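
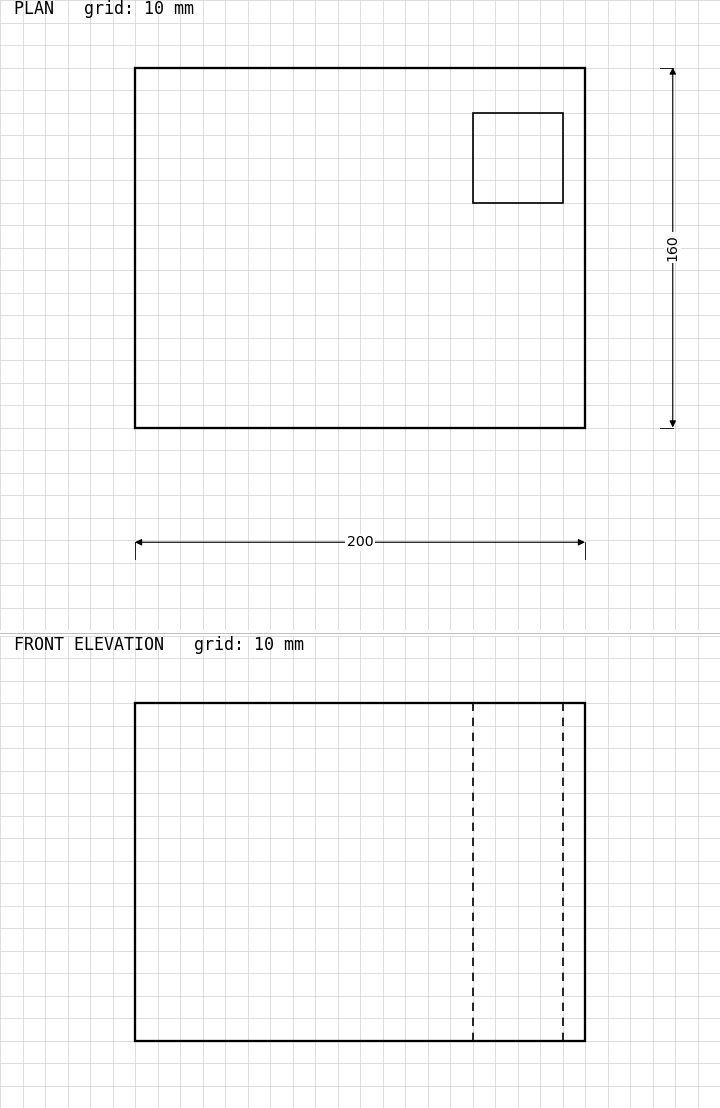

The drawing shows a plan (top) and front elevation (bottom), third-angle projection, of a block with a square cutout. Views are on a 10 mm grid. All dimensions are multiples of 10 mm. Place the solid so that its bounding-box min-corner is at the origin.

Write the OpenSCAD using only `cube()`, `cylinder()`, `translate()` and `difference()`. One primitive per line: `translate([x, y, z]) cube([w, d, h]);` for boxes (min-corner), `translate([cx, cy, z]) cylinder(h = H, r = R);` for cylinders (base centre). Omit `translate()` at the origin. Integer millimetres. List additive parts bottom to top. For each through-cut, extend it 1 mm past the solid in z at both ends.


difference() {
  cube([200, 160, 150]);
  translate([150, 100, -1]) cube([40, 40, 152]);
}


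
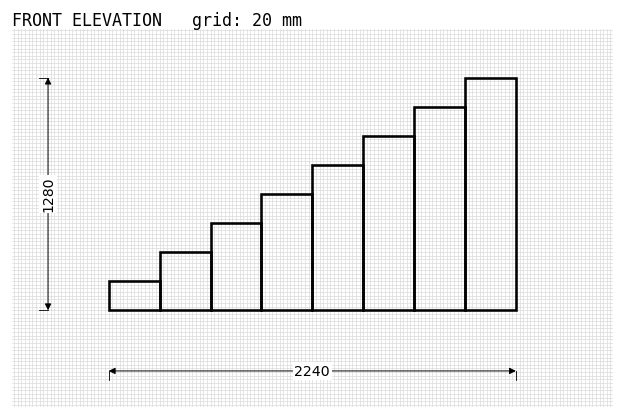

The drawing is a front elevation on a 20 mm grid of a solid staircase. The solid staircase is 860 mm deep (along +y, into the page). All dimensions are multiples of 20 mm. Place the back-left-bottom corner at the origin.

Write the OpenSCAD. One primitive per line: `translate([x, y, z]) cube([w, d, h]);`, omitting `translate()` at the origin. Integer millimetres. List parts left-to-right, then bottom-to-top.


cube([280, 860, 160]);
translate([280, 0, 0]) cube([280, 860, 320]);
translate([560, 0, 0]) cube([280, 860, 480]);
translate([840, 0, 0]) cube([280, 860, 640]);
translate([1120, 0, 0]) cube([280, 860, 800]);
translate([1400, 0, 0]) cube([280, 860, 960]);
translate([1680, 0, 0]) cube([280, 860, 1120]);
translate([1960, 0, 0]) cube([280, 860, 1280]);


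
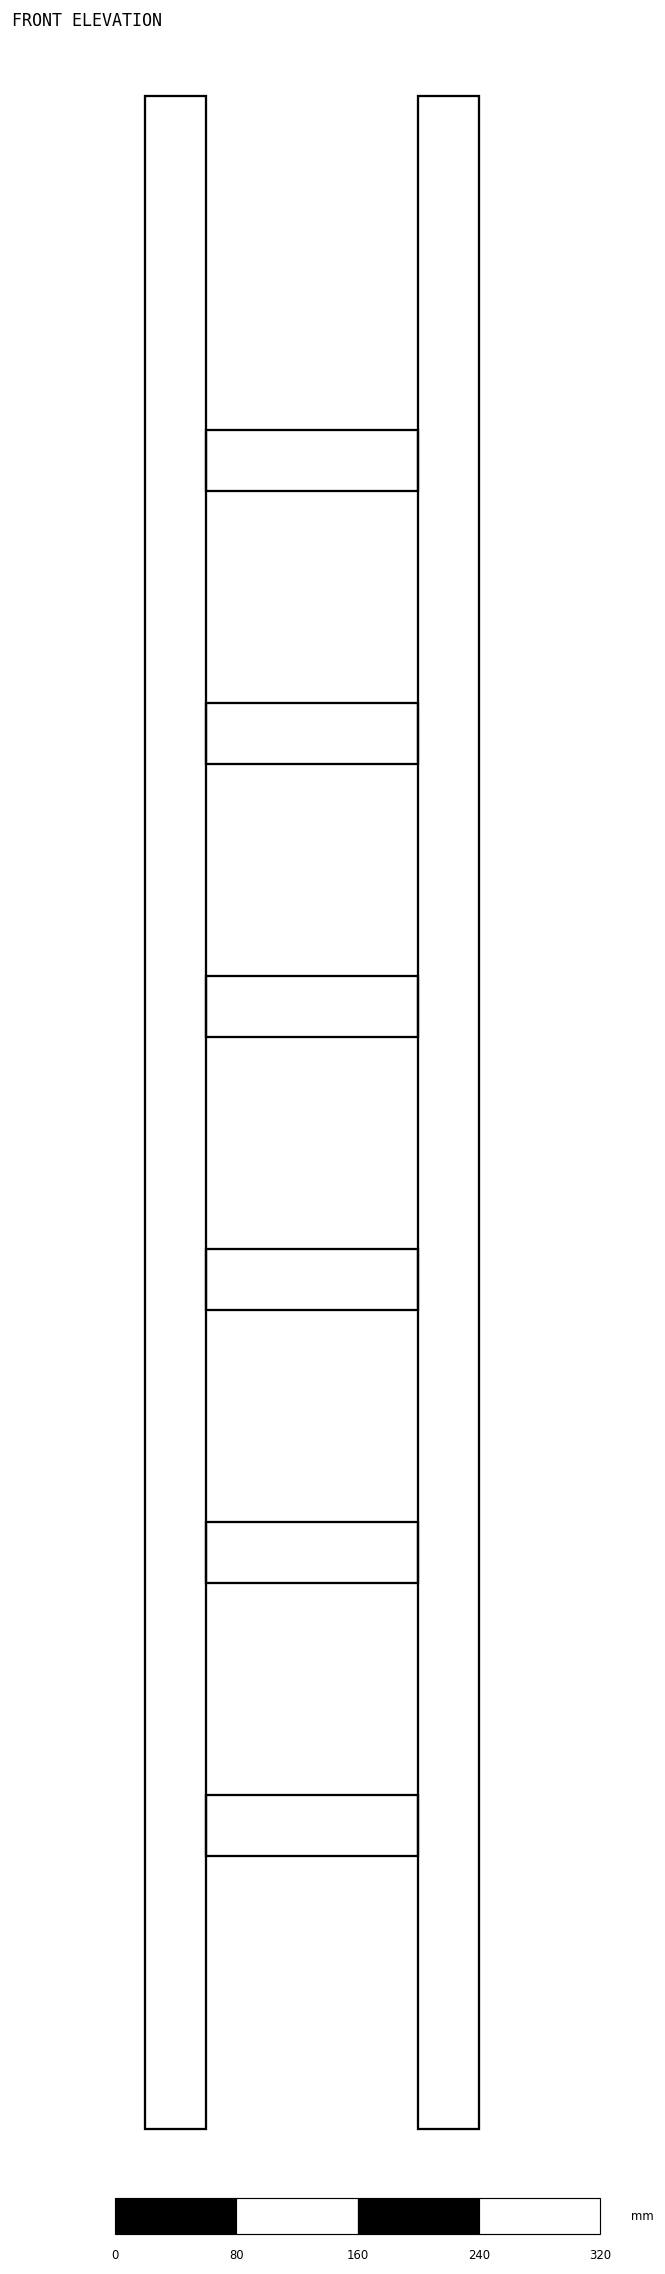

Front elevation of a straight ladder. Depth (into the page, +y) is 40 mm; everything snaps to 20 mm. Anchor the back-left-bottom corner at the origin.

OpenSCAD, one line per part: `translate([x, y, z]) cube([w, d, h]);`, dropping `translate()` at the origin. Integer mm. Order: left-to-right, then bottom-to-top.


cube([40, 40, 1340]);
translate([40, 0, 180]) cube([140, 40, 40]);
translate([40, 0, 360]) cube([140, 40, 40]);
translate([40, 0, 540]) cube([140, 40, 40]);
translate([40, 0, 720]) cube([140, 40, 40]);
translate([40, 0, 900]) cube([140, 40, 40]);
translate([40, 0, 1080]) cube([140, 40, 40]);
translate([180, 0, 0]) cube([40, 40, 1340]);


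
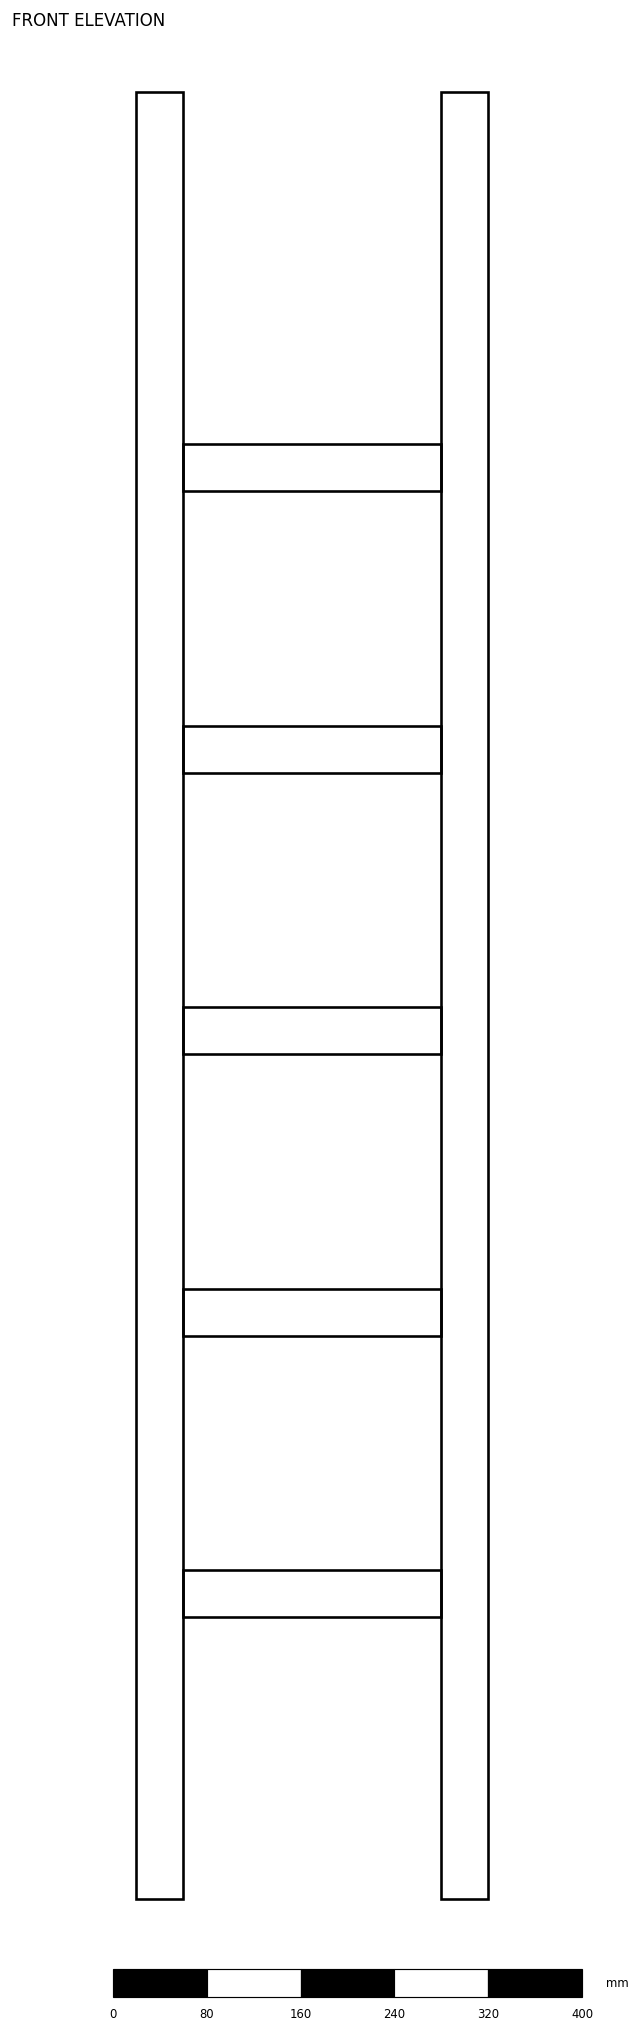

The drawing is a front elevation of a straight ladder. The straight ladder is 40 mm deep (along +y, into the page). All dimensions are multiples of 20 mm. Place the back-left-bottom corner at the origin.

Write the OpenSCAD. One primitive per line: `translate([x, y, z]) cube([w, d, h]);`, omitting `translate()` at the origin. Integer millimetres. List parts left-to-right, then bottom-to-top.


cube([40, 40, 1540]);
translate([40, 0, 240]) cube([220, 40, 40]);
translate([40, 0, 480]) cube([220, 40, 40]);
translate([40, 0, 720]) cube([220, 40, 40]);
translate([40, 0, 960]) cube([220, 40, 40]);
translate([40, 0, 1200]) cube([220, 40, 40]);
translate([260, 0, 0]) cube([40, 40, 1540]);


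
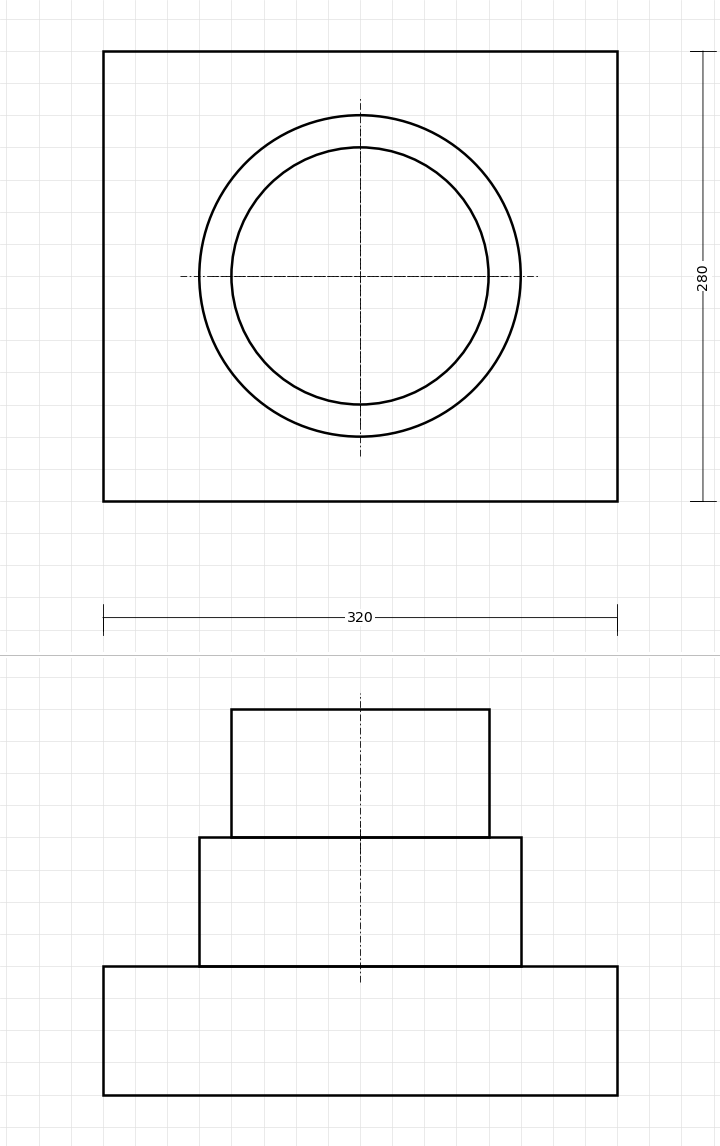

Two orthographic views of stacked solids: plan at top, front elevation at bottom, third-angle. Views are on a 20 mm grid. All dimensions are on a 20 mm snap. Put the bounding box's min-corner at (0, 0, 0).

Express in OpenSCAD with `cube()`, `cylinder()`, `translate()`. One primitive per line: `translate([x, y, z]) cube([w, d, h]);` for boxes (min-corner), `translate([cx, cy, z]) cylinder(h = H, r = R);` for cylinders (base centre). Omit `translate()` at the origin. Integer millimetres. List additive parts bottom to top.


cube([320, 280, 80]);
translate([160, 140, 80]) cylinder(h = 80, r = 100);
translate([160, 140, 160]) cylinder(h = 80, r = 80);


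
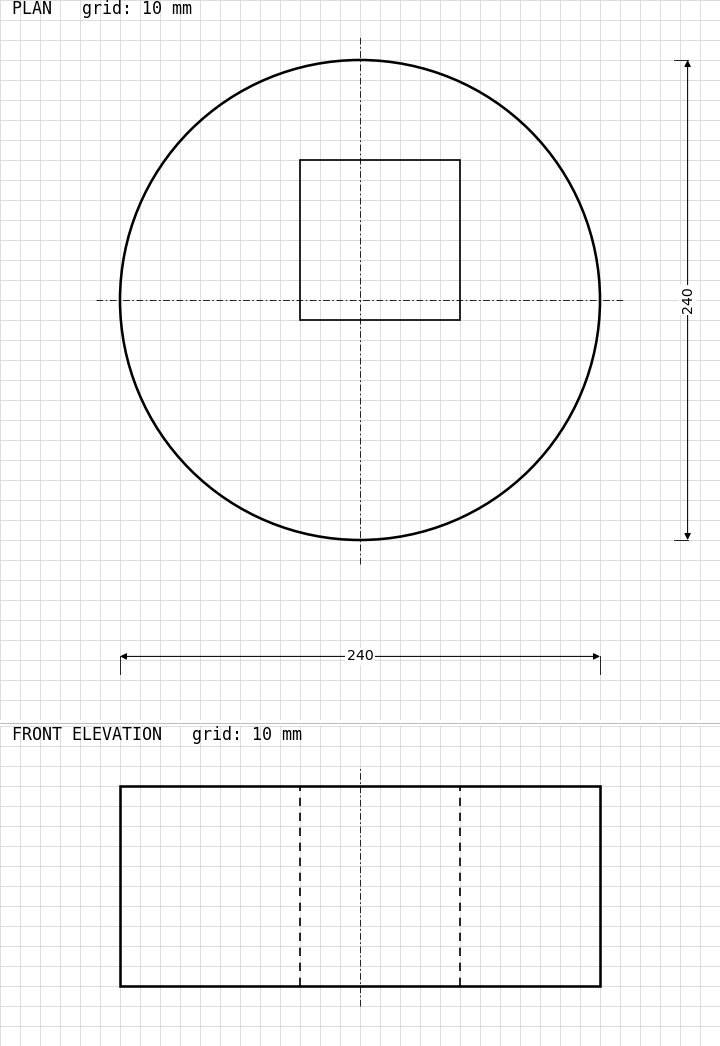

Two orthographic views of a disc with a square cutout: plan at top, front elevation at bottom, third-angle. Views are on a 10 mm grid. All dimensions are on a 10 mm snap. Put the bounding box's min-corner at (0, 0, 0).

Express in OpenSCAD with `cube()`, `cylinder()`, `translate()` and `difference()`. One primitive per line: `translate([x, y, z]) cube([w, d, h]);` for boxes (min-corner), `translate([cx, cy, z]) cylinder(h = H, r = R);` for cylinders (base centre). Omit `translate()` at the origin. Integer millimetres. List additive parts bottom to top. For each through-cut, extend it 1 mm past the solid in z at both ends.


difference() {
  translate([120, 120, 0]) cylinder(h = 100, r = 120);
  translate([90, 110, -1]) cube([80, 80, 102]);
}


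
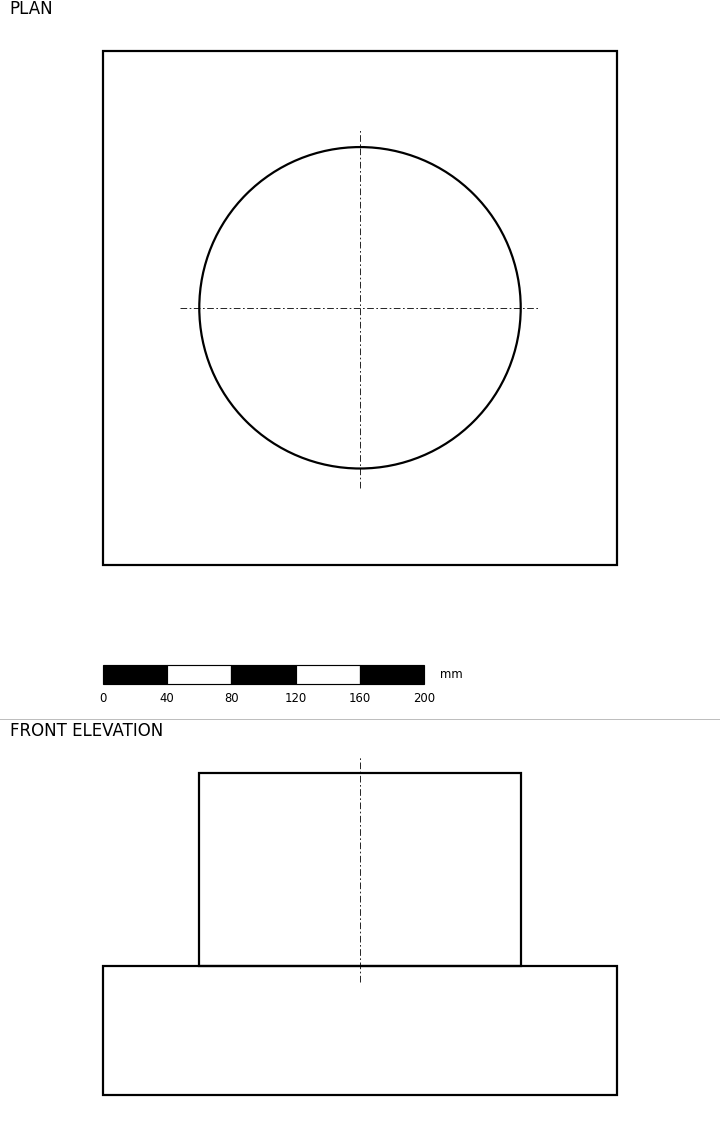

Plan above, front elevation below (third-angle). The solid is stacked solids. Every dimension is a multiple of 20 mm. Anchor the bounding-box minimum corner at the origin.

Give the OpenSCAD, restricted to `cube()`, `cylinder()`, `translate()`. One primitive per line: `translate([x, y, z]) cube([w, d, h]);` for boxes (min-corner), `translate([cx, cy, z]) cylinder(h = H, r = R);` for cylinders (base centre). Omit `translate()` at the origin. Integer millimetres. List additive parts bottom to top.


cube([320, 320, 80]);
translate([160, 160, 80]) cylinder(h = 120, r = 100);


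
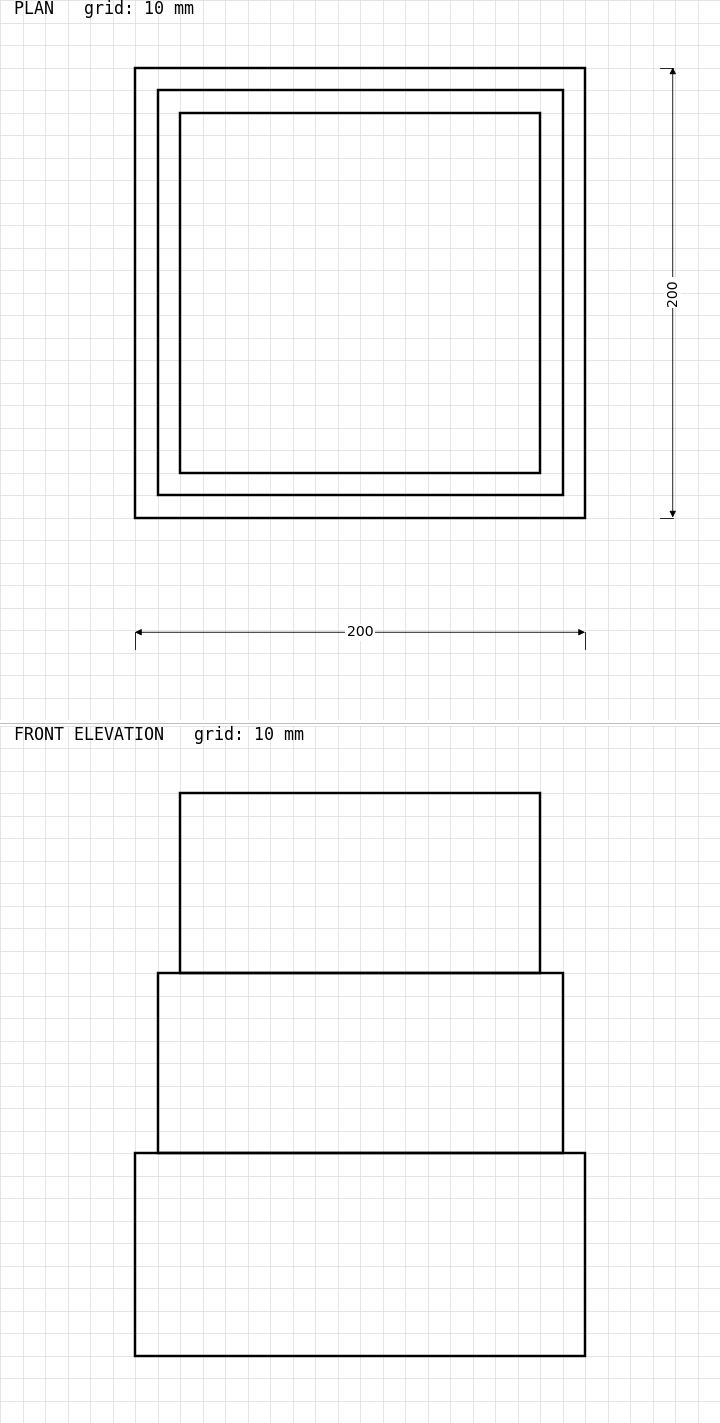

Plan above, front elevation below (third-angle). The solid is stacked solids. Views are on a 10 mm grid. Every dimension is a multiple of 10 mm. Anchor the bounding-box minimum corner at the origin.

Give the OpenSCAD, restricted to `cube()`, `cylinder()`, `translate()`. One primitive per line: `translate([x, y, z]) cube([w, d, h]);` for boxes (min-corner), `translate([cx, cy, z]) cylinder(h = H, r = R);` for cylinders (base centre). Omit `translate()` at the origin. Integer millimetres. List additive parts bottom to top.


cube([200, 200, 90]);
translate([10, 10, 90]) cube([180, 180, 80]);
translate([20, 20, 170]) cube([160, 160, 80]);


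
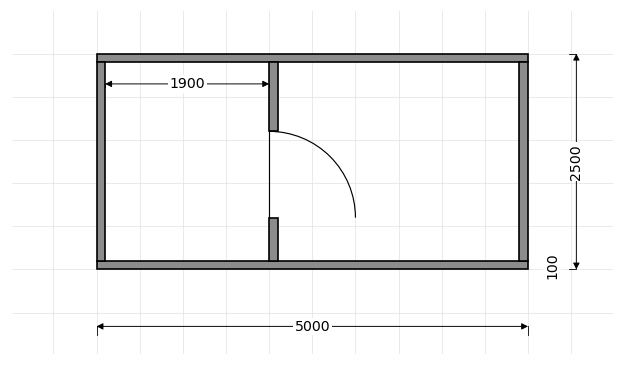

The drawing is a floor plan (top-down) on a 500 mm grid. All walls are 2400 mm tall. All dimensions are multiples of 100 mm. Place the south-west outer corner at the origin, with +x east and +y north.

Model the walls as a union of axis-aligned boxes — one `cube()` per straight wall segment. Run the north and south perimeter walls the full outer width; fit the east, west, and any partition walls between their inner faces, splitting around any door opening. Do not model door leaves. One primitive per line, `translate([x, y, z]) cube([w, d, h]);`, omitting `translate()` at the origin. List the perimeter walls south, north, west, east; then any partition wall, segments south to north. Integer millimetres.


cube([5000, 100, 2400]);
translate([0, 2400, 0]) cube([5000, 100, 2400]);
translate([0, 100, 0]) cube([100, 2300, 2400]);
translate([4900, 100, 0]) cube([100, 2300, 2400]);
translate([2000, 100, 0]) cube([100, 500, 2400]);
translate([2000, 1600, 0]) cube([100, 800, 2400]);


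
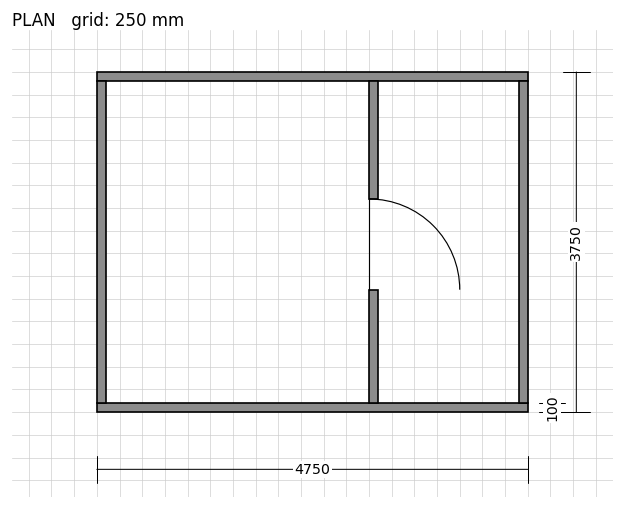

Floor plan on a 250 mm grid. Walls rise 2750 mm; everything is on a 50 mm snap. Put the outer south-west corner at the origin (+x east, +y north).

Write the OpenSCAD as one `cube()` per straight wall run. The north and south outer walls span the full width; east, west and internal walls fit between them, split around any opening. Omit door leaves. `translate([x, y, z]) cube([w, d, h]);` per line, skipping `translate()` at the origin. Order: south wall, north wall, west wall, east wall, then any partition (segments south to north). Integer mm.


cube([4750, 100, 2750]);
translate([0, 3650, 0]) cube([4750, 100, 2750]);
translate([0, 100, 0]) cube([100, 3550, 2750]);
translate([4650, 100, 0]) cube([100, 3550, 2750]);
translate([3000, 100, 0]) cube([100, 1250, 2750]);
translate([3000, 2350, 0]) cube([100, 1300, 2750]);


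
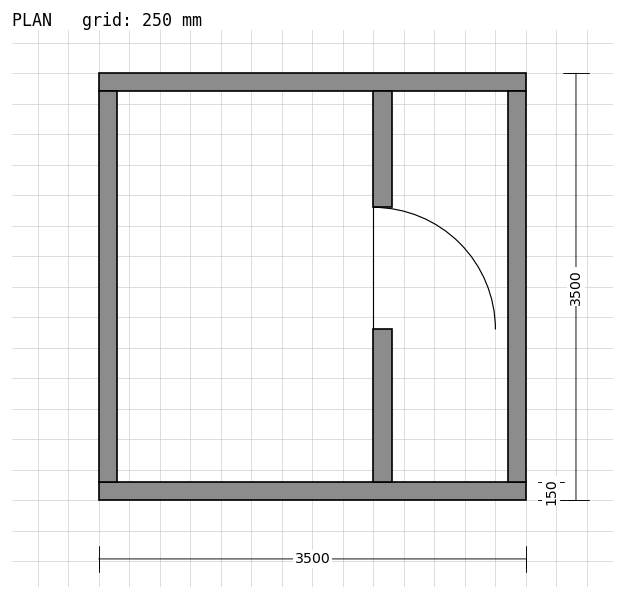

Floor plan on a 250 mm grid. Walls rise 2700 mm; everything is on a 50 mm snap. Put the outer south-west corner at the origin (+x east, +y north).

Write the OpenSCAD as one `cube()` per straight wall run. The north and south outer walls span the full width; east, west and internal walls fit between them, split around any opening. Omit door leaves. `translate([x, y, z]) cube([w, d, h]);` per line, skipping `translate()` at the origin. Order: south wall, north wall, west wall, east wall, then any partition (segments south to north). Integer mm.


cube([3500, 150, 2700]);
translate([0, 3350, 0]) cube([3500, 150, 2700]);
translate([0, 150, 0]) cube([150, 3200, 2700]);
translate([3350, 150, 0]) cube([150, 3200, 2700]);
translate([2250, 150, 0]) cube([150, 1250, 2700]);
translate([2250, 2400, 0]) cube([150, 950, 2700]);


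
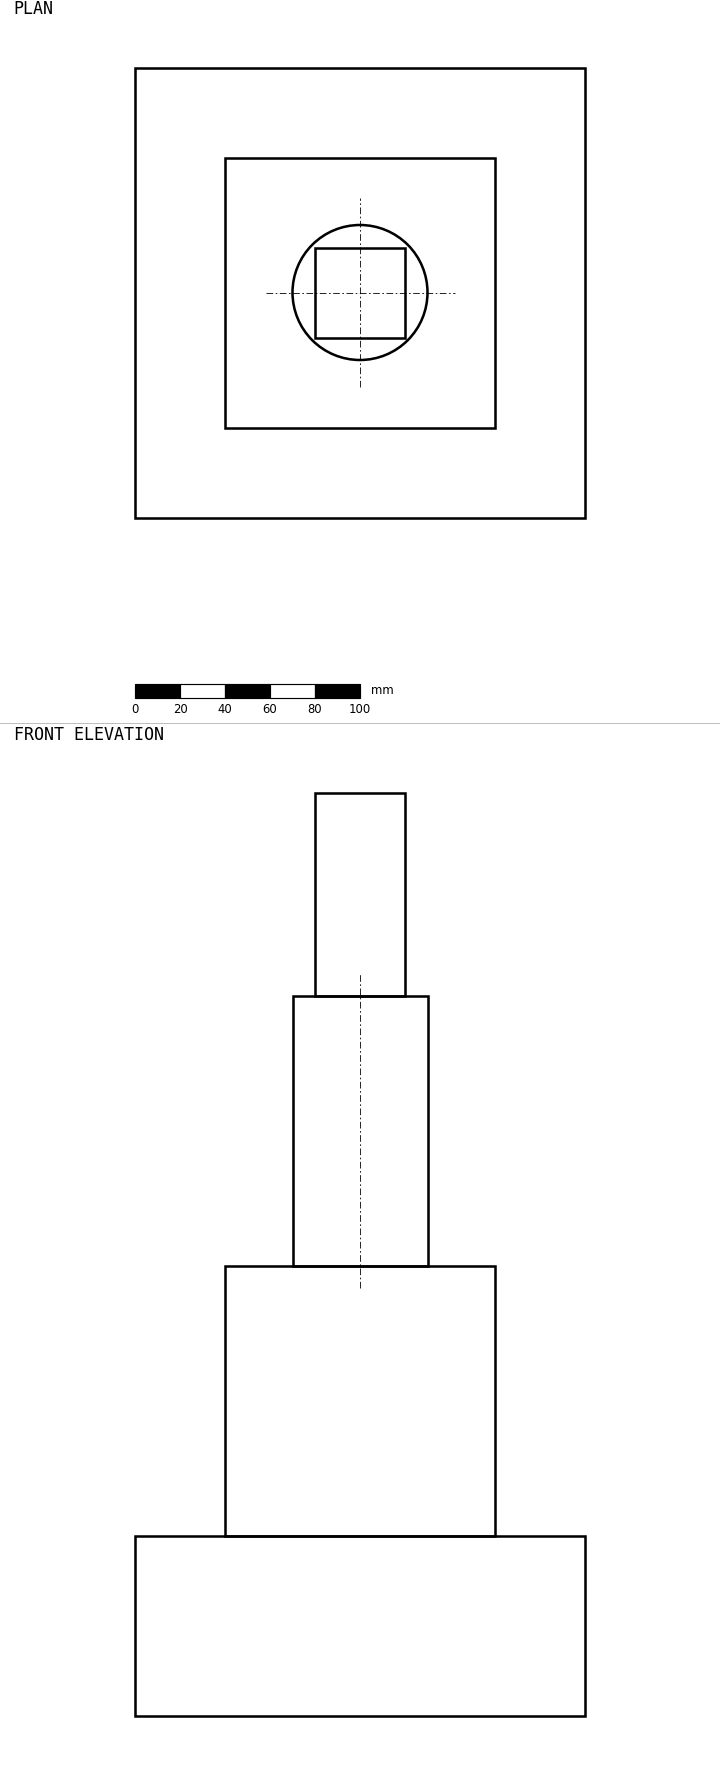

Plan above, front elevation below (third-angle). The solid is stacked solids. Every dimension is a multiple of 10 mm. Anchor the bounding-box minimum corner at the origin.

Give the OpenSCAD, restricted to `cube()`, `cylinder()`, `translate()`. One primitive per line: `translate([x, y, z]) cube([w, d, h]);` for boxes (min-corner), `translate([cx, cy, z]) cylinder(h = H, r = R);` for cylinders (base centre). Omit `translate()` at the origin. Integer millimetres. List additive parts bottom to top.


cube([200, 200, 80]);
translate([40, 40, 80]) cube([120, 120, 120]);
translate([100, 100, 200]) cylinder(h = 120, r = 30);
translate([80, 80, 320]) cube([40, 40, 90]);


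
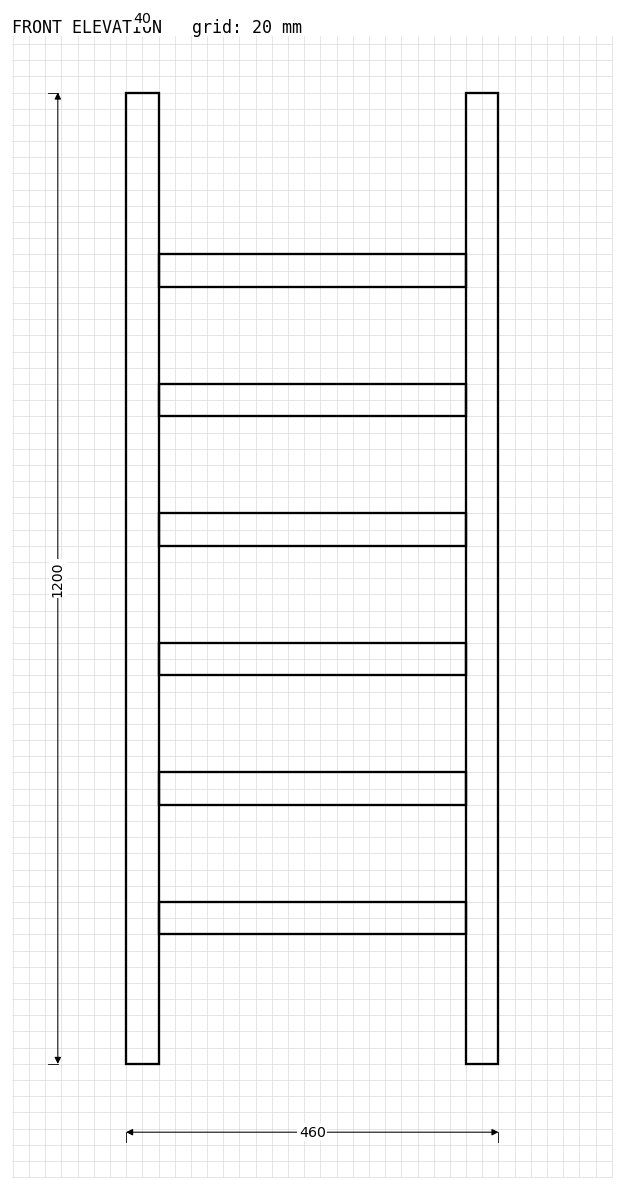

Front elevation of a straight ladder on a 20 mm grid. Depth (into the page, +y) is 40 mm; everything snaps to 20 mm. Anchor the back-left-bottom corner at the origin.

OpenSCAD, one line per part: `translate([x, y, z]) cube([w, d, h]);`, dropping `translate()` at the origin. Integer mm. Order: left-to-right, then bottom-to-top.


cube([40, 40, 1200]);
translate([40, 0, 160]) cube([380, 40, 40]);
translate([40, 0, 320]) cube([380, 40, 40]);
translate([40, 0, 480]) cube([380, 40, 40]);
translate([40, 0, 640]) cube([380, 40, 40]);
translate([40, 0, 800]) cube([380, 40, 40]);
translate([40, 0, 960]) cube([380, 40, 40]);
translate([420, 0, 0]) cube([40, 40, 1200]);


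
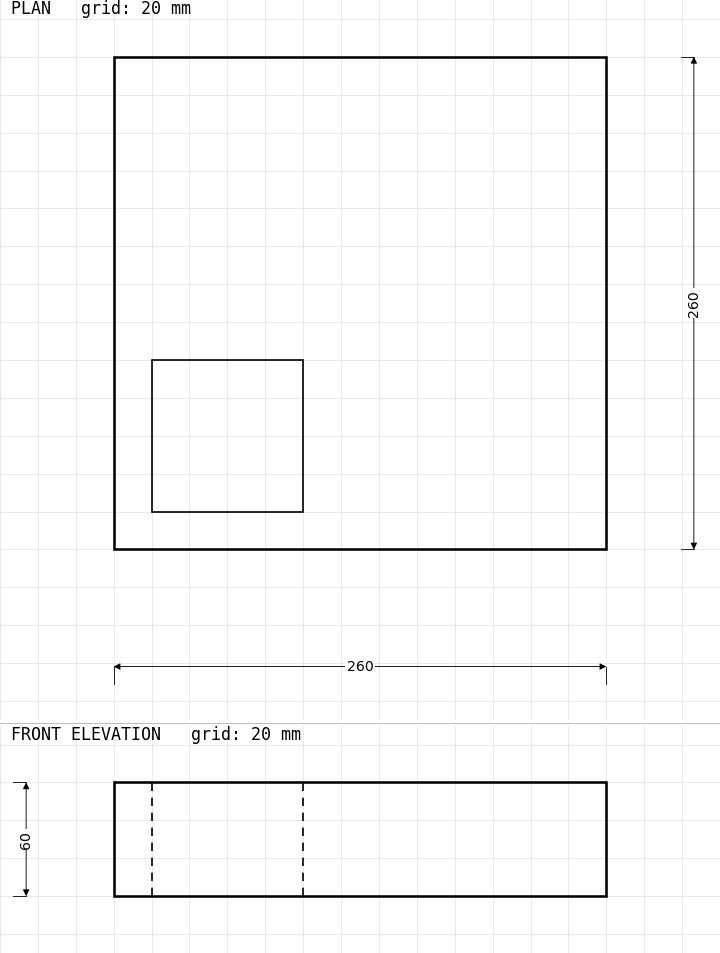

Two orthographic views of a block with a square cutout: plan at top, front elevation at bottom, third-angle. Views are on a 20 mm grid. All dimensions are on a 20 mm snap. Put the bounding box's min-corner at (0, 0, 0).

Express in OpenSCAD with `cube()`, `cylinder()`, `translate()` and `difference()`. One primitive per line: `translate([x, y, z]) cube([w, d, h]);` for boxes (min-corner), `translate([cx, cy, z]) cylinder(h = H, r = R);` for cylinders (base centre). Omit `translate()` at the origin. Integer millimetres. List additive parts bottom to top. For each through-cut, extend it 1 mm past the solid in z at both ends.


difference() {
  cube([260, 260, 60]);
  translate([20, 20, -1]) cube([80, 80, 62]);
}


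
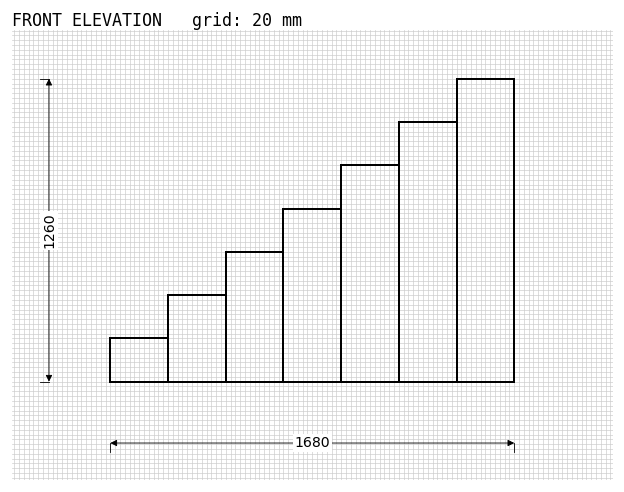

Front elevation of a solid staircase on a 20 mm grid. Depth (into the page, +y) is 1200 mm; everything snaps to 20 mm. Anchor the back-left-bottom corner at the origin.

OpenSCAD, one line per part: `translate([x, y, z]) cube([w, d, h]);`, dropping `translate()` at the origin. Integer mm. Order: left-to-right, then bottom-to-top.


cube([240, 1200, 180]);
translate([240, 0, 0]) cube([240, 1200, 360]);
translate([480, 0, 0]) cube([240, 1200, 540]);
translate([720, 0, 0]) cube([240, 1200, 720]);
translate([960, 0, 0]) cube([240, 1200, 900]);
translate([1200, 0, 0]) cube([240, 1200, 1080]);
translate([1440, 0, 0]) cube([240, 1200, 1260]);


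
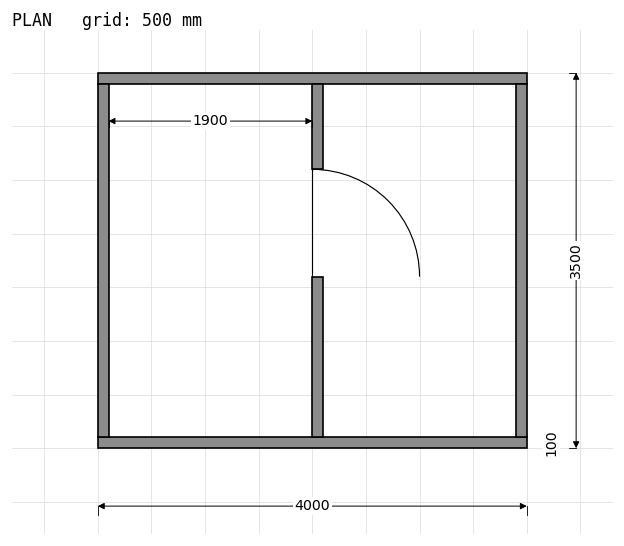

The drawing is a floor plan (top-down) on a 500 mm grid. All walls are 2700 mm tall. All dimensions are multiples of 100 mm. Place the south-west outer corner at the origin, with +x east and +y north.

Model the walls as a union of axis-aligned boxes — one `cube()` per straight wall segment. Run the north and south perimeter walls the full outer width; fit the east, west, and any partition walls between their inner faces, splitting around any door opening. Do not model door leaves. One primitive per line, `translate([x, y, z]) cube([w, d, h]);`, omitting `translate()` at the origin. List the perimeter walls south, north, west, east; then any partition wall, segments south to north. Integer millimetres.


cube([4000, 100, 2700]);
translate([0, 3400, 0]) cube([4000, 100, 2700]);
translate([0, 100, 0]) cube([100, 3300, 2700]);
translate([3900, 100, 0]) cube([100, 3300, 2700]);
translate([2000, 100, 0]) cube([100, 1500, 2700]);
translate([2000, 2600, 0]) cube([100, 800, 2700]);


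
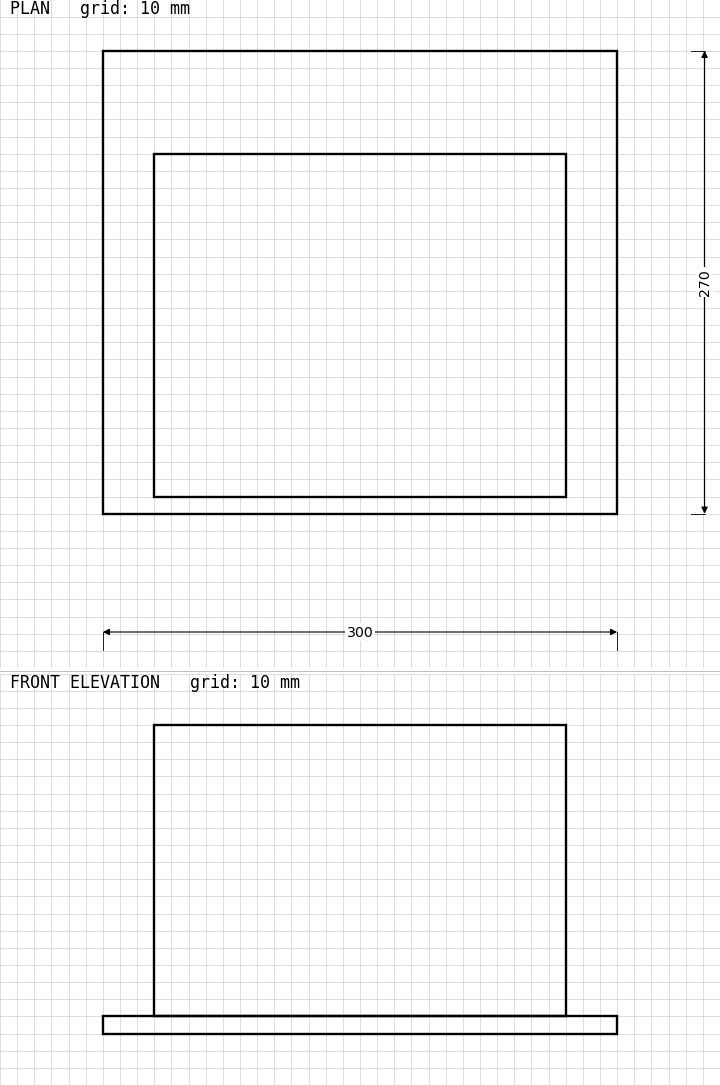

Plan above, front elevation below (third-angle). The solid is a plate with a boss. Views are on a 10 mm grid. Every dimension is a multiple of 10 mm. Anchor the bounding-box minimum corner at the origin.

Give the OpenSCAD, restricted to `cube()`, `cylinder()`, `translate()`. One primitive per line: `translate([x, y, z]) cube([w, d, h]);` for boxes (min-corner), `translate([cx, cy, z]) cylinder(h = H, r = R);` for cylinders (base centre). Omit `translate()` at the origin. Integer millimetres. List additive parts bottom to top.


cube([300, 270, 10]);
translate([30, 10, 10]) cube([240, 200, 170]);


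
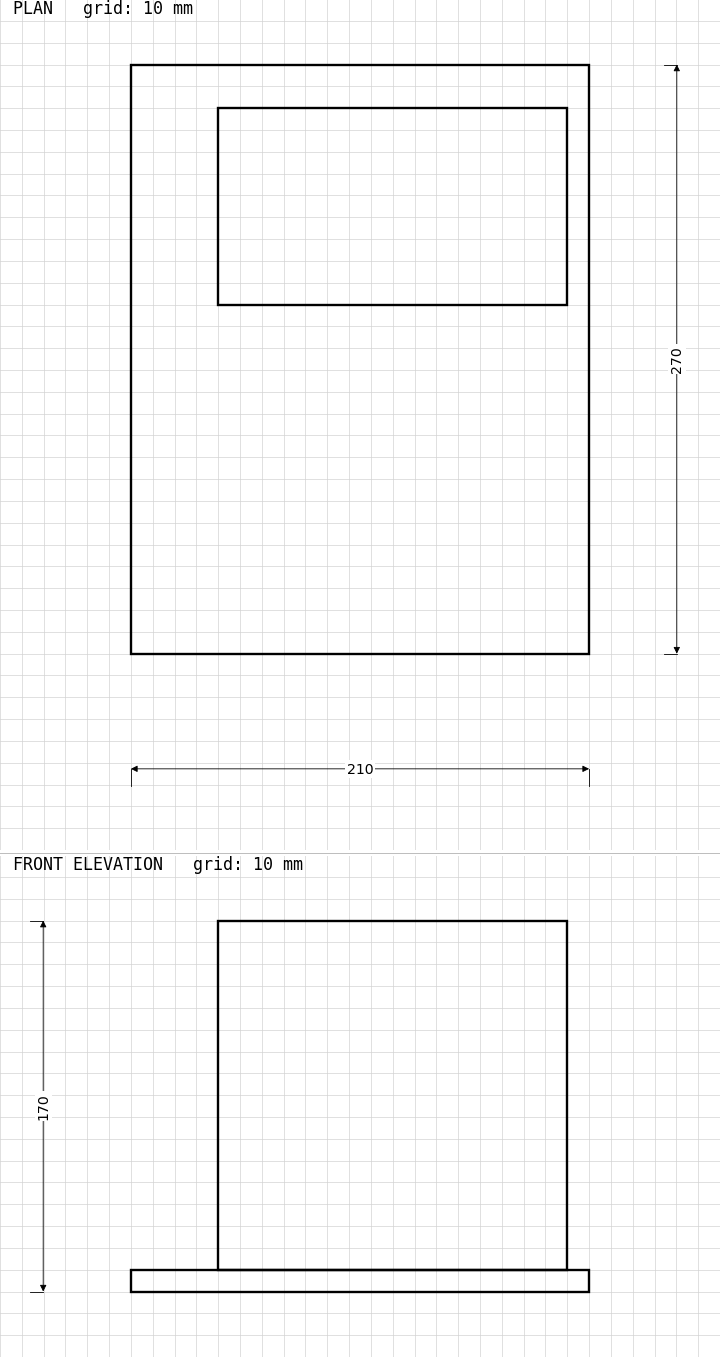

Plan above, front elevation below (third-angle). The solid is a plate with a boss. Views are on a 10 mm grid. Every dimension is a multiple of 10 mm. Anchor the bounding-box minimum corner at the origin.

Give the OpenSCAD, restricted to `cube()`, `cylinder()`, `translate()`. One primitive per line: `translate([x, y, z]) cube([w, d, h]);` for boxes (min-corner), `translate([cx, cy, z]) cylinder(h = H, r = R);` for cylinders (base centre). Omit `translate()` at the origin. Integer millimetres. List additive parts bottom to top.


cube([210, 270, 10]);
translate([40, 160, 10]) cube([160, 90, 160]);


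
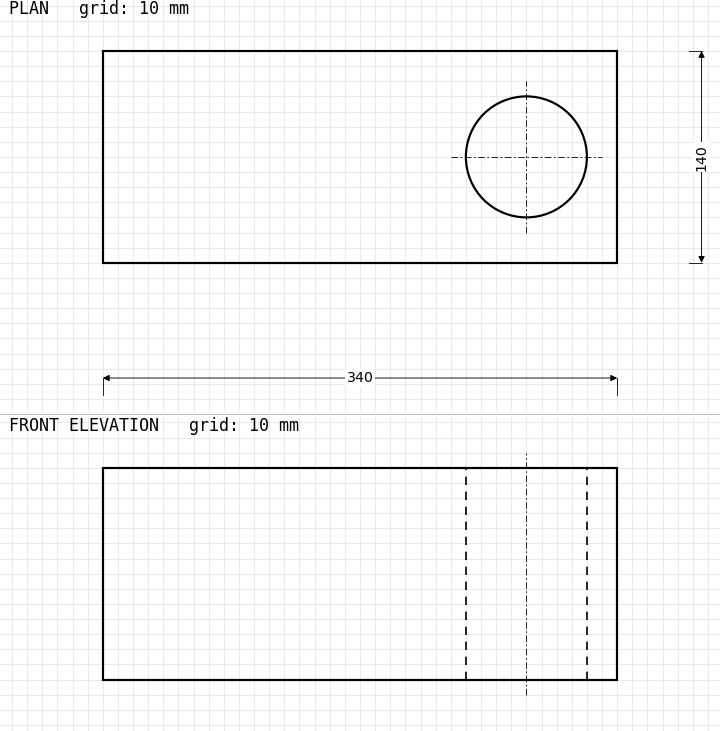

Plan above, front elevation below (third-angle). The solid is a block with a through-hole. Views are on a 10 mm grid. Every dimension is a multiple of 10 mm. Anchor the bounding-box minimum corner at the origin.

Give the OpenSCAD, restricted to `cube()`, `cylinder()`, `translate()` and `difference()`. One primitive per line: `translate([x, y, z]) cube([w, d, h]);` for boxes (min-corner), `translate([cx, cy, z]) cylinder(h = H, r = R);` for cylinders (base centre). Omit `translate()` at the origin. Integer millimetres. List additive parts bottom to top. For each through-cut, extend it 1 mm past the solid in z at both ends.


difference() {
  cube([340, 140, 140]);
  translate([280, 70, -1]) cylinder(h = 142, r = 40);
}


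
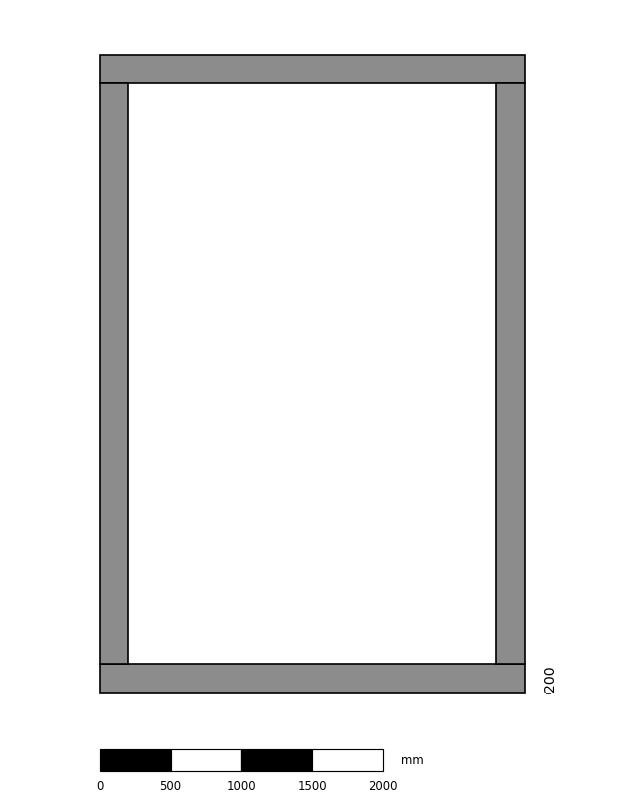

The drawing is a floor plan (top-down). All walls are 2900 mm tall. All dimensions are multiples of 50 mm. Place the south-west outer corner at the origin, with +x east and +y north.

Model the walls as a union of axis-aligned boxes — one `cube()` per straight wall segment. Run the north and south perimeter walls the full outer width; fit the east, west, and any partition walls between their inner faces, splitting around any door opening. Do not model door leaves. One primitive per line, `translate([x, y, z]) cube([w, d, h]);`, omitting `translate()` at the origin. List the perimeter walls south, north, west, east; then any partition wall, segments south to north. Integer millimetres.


cube([3000, 200, 2900]);
translate([0, 4300, 0]) cube([3000, 200, 2900]);
translate([0, 200, 0]) cube([200, 4100, 2900]);
translate([2800, 200, 0]) cube([200, 4100, 2900]);


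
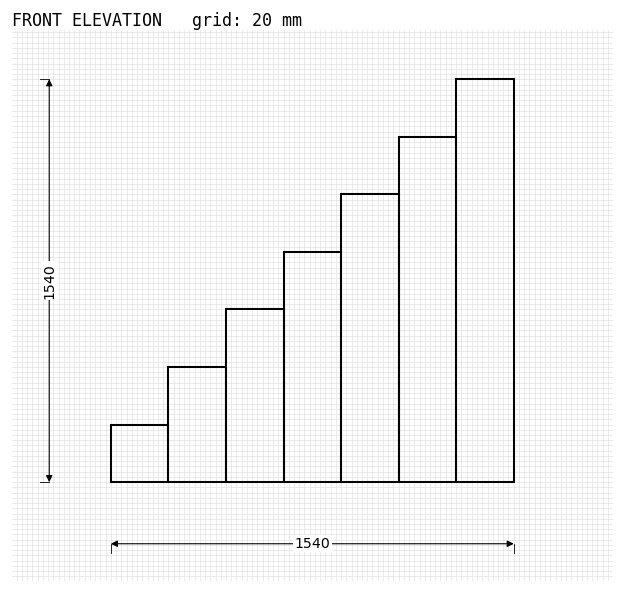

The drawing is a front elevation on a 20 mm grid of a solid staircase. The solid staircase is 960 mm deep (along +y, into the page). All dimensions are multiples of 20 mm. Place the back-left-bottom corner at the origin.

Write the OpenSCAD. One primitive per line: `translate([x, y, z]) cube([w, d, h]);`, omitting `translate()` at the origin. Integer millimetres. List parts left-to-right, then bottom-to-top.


cube([220, 960, 220]);
translate([220, 0, 0]) cube([220, 960, 440]);
translate([440, 0, 0]) cube([220, 960, 660]);
translate([660, 0, 0]) cube([220, 960, 880]);
translate([880, 0, 0]) cube([220, 960, 1100]);
translate([1100, 0, 0]) cube([220, 960, 1320]);
translate([1320, 0, 0]) cube([220, 960, 1540]);


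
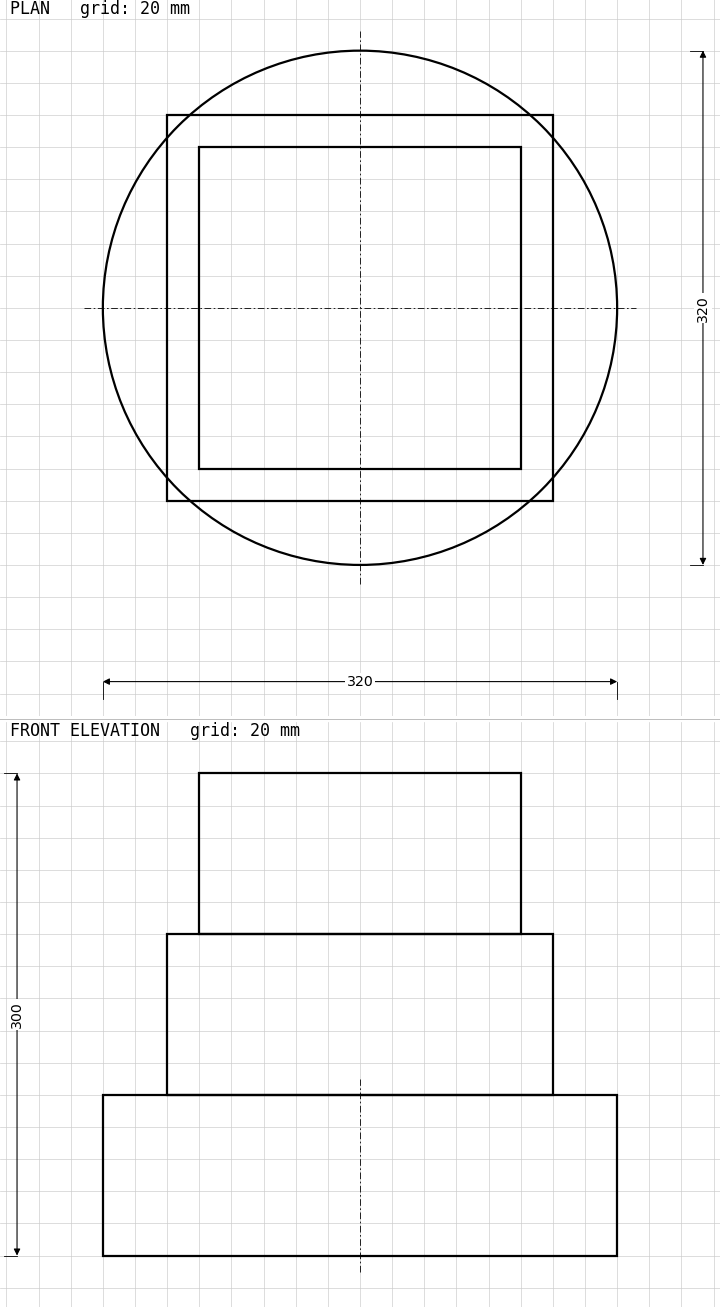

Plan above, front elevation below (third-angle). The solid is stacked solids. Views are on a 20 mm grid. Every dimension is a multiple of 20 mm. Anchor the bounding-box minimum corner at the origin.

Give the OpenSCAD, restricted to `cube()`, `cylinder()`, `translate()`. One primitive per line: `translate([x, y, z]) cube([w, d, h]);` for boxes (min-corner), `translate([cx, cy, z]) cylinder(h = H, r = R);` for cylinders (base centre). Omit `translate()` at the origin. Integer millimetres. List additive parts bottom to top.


translate([160, 160, 0]) cylinder(h = 100, r = 160);
translate([40, 40, 100]) cube([240, 240, 100]);
translate([60, 60, 200]) cube([200, 200, 100]);


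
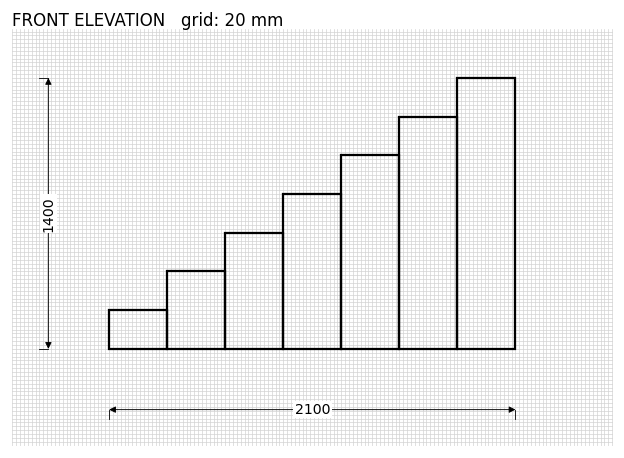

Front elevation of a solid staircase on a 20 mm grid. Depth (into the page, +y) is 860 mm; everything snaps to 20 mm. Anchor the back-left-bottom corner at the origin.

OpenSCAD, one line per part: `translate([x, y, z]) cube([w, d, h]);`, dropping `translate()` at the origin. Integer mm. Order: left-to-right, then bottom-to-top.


cube([300, 860, 200]);
translate([300, 0, 0]) cube([300, 860, 400]);
translate([600, 0, 0]) cube([300, 860, 600]);
translate([900, 0, 0]) cube([300, 860, 800]);
translate([1200, 0, 0]) cube([300, 860, 1000]);
translate([1500, 0, 0]) cube([300, 860, 1200]);
translate([1800, 0, 0]) cube([300, 860, 1400]);


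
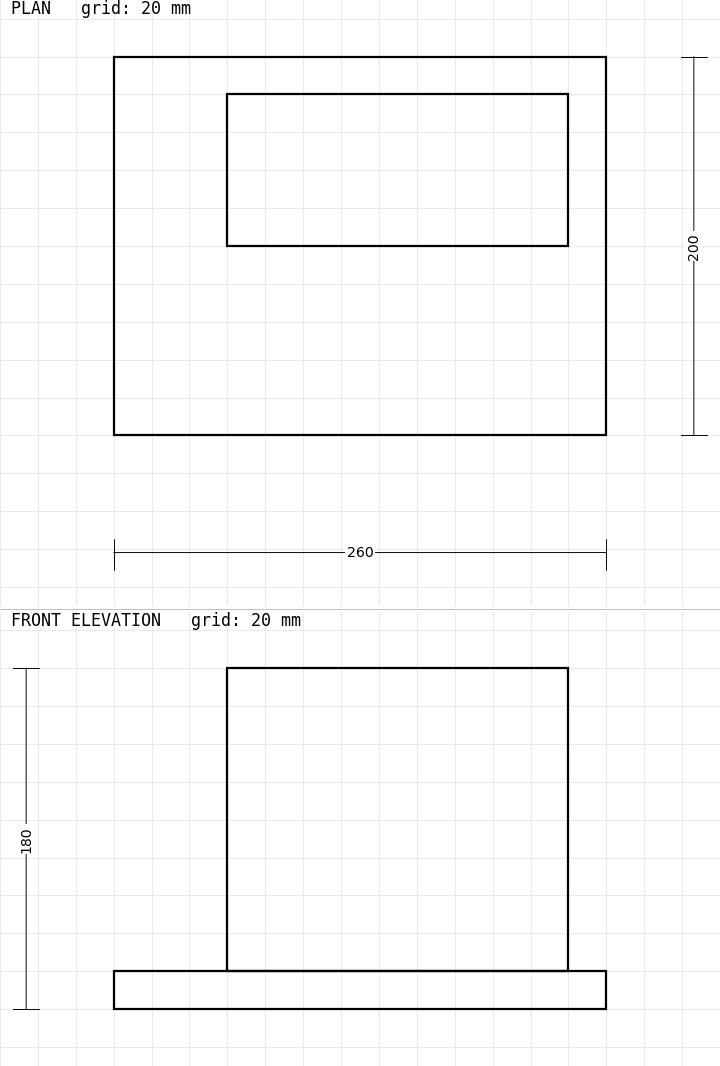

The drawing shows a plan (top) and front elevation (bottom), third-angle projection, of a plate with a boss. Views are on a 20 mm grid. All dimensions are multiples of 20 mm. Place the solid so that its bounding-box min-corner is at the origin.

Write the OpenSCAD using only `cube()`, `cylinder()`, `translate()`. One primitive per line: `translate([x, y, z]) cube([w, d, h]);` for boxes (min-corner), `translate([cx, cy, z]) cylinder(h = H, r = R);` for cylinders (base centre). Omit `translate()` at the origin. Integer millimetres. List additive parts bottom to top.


cube([260, 200, 20]);
translate([60, 100, 20]) cube([180, 80, 160]);


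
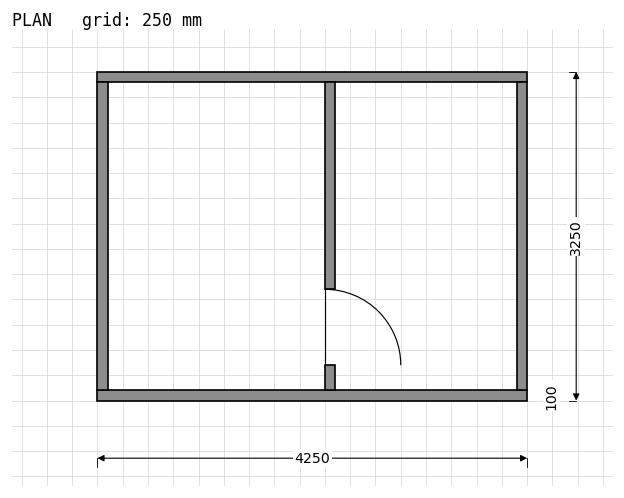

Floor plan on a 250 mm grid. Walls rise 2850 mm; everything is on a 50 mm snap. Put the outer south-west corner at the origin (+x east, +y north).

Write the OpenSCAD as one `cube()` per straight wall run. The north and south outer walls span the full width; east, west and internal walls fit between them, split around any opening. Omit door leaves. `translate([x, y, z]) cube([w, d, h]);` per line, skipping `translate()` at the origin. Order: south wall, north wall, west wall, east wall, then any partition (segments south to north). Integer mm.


cube([4250, 100, 2850]);
translate([0, 3150, 0]) cube([4250, 100, 2850]);
translate([0, 100, 0]) cube([100, 3050, 2850]);
translate([4150, 100, 0]) cube([100, 3050, 2850]);
translate([2250, 100, 0]) cube([100, 250, 2850]);
translate([2250, 1100, 0]) cube([100, 2050, 2850]);


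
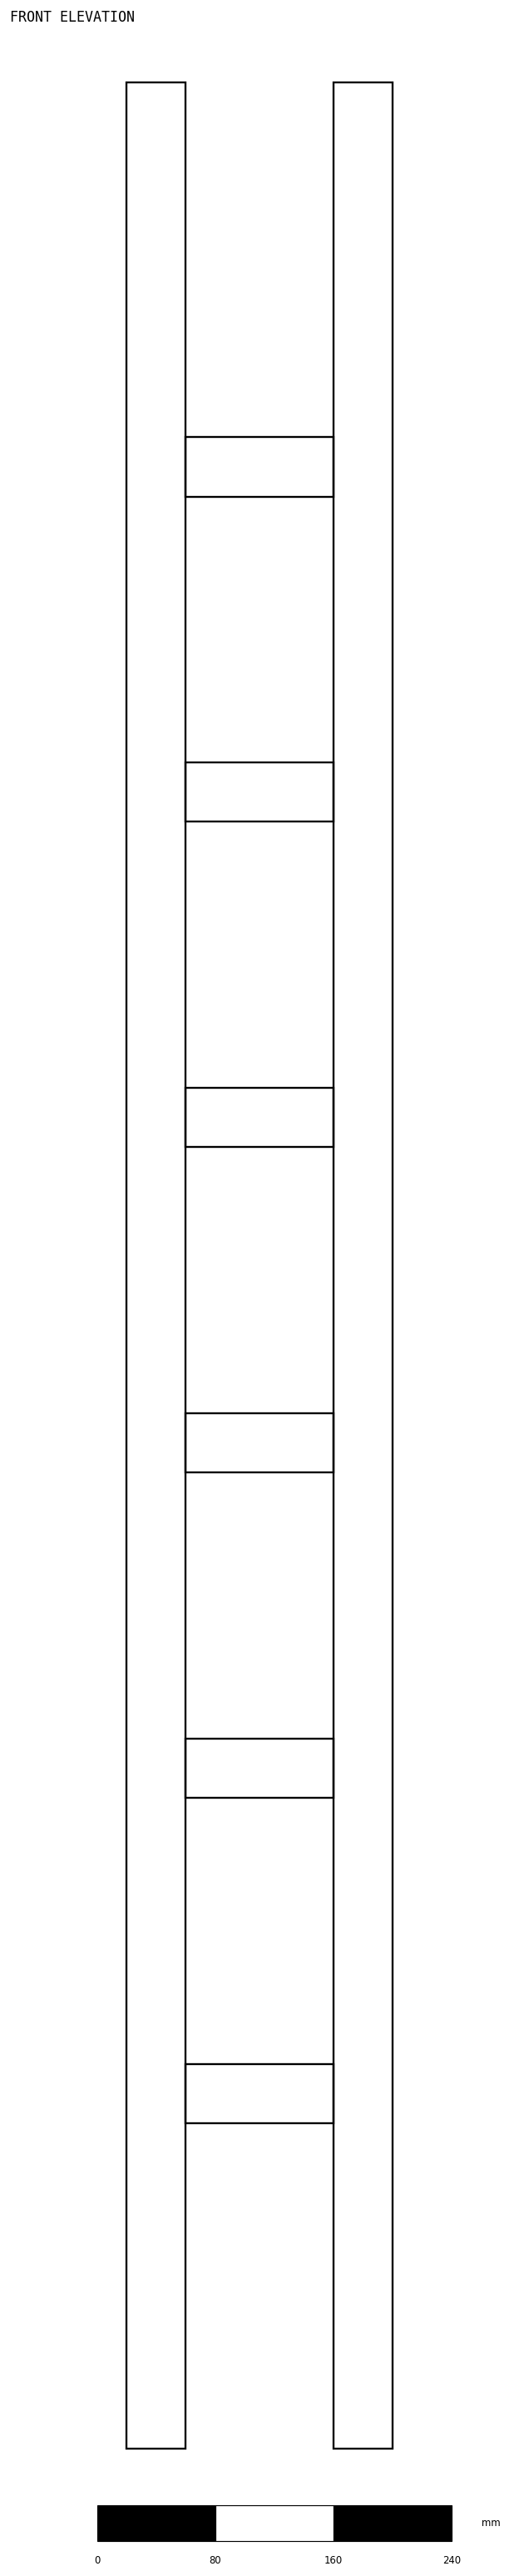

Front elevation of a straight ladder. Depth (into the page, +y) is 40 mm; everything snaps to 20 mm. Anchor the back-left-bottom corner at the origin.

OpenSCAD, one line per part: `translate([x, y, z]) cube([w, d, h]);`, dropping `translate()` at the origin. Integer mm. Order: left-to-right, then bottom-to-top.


cube([40, 40, 1600]);
translate([40, 0, 220]) cube([100, 40, 40]);
translate([40, 0, 440]) cube([100, 40, 40]);
translate([40, 0, 660]) cube([100, 40, 40]);
translate([40, 0, 880]) cube([100, 40, 40]);
translate([40, 0, 1100]) cube([100, 40, 40]);
translate([40, 0, 1320]) cube([100, 40, 40]);
translate([140, 0, 0]) cube([40, 40, 1600]);


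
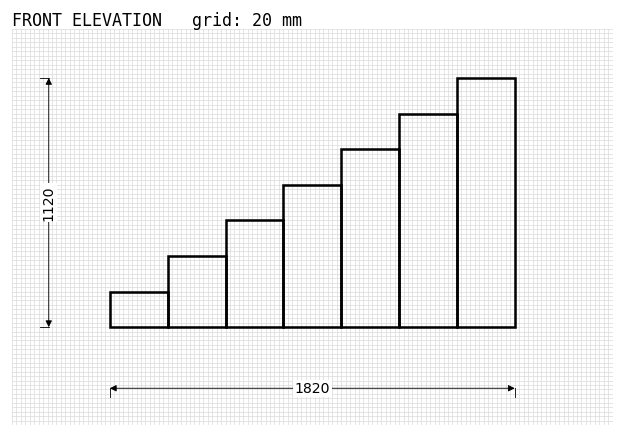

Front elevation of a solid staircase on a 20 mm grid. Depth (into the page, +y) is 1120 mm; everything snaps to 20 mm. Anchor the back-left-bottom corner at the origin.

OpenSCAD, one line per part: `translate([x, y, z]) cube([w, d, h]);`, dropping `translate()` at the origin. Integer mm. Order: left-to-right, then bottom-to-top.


cube([260, 1120, 160]);
translate([260, 0, 0]) cube([260, 1120, 320]);
translate([520, 0, 0]) cube([260, 1120, 480]);
translate([780, 0, 0]) cube([260, 1120, 640]);
translate([1040, 0, 0]) cube([260, 1120, 800]);
translate([1300, 0, 0]) cube([260, 1120, 960]);
translate([1560, 0, 0]) cube([260, 1120, 1120]);


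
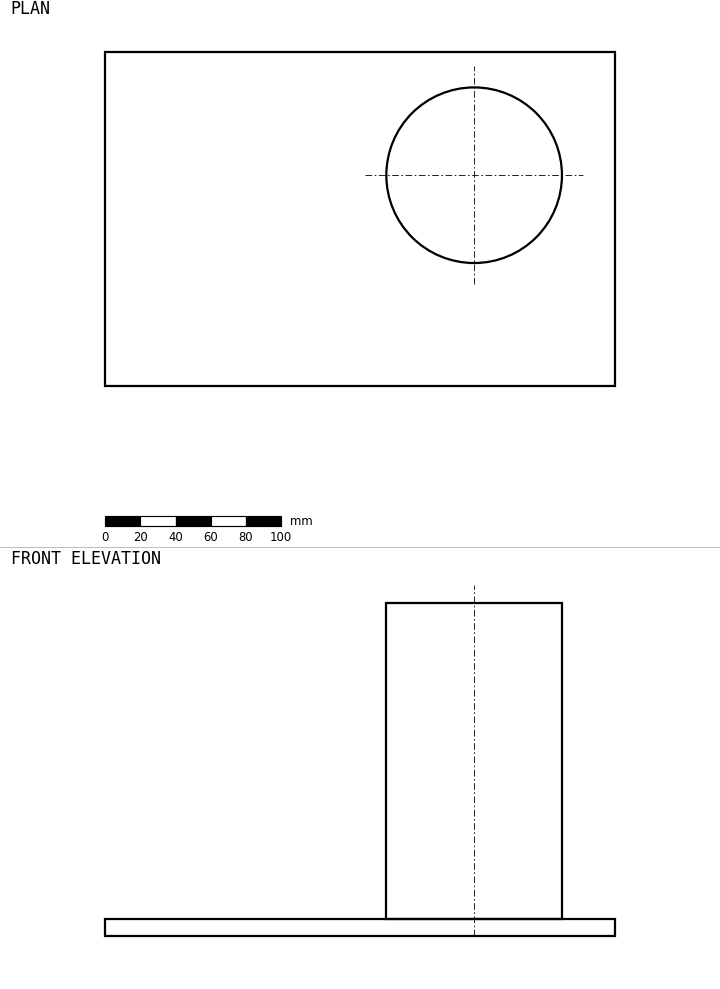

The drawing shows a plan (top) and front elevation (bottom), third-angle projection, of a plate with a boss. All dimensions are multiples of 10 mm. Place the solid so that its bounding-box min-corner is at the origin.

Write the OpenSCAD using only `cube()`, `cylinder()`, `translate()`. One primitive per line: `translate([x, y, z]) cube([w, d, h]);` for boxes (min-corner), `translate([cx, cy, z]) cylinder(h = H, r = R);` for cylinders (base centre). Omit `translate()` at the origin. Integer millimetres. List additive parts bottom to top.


cube([290, 190, 10]);
translate([210, 120, 10]) cylinder(h = 180, r = 50);


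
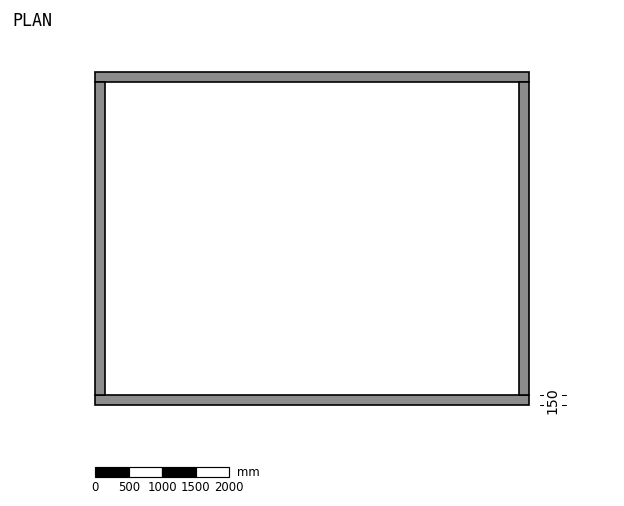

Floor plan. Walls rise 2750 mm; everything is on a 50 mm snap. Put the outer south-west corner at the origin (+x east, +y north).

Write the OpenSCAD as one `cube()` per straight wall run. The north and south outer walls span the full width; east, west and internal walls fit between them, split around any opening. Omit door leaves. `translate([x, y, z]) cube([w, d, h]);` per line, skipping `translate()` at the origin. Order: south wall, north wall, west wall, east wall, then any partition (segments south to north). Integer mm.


cube([6500, 150, 2750]);
translate([0, 4850, 0]) cube([6500, 150, 2750]);
translate([0, 150, 0]) cube([150, 4700, 2750]);
translate([6350, 150, 0]) cube([150, 4700, 2750]);


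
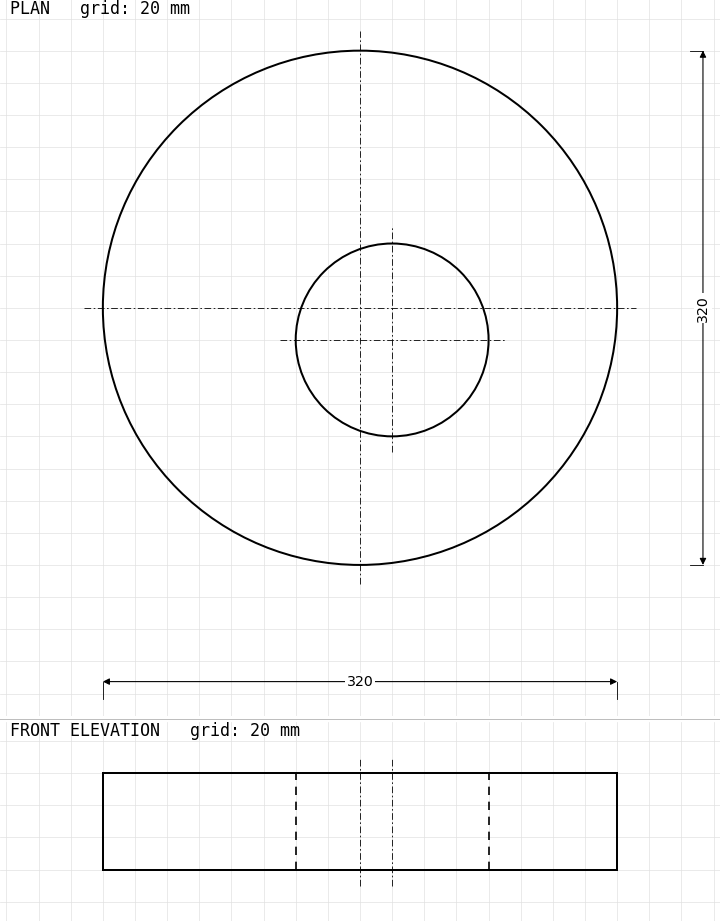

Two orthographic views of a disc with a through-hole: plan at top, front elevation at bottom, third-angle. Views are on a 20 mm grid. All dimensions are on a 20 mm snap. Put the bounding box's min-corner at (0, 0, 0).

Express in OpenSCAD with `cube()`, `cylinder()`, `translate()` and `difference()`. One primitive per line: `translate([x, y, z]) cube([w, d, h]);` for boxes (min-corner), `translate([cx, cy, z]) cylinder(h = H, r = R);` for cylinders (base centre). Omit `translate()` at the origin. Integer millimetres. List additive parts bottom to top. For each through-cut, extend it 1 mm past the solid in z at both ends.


difference() {
  translate([160, 160, 0]) cylinder(h = 60, r = 160);
  translate([180, 140, -1]) cylinder(h = 62, r = 60);
}


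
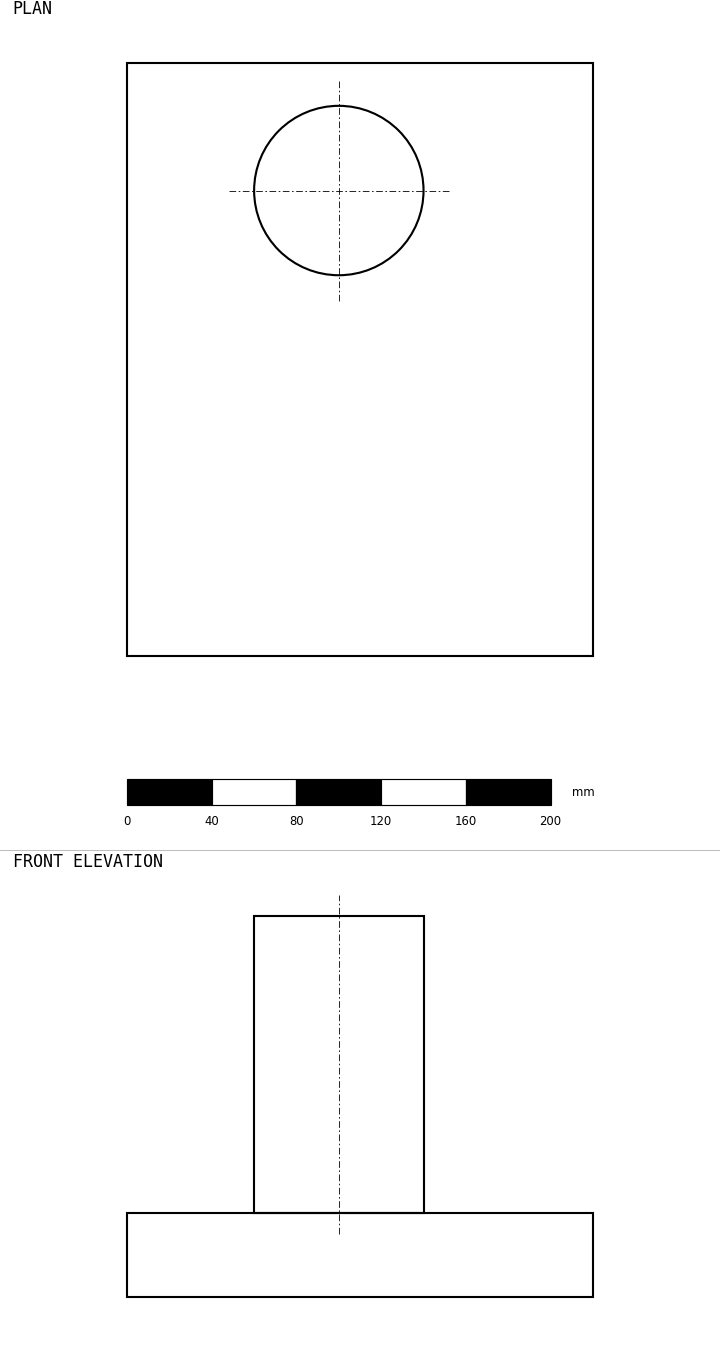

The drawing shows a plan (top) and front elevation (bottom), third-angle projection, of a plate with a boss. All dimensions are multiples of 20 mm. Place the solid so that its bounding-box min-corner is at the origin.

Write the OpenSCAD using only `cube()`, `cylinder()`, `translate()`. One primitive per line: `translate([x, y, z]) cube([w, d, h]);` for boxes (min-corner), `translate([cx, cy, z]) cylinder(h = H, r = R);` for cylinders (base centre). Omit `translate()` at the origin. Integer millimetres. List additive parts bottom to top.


cube([220, 280, 40]);
translate([100, 220, 40]) cylinder(h = 140, r = 40);


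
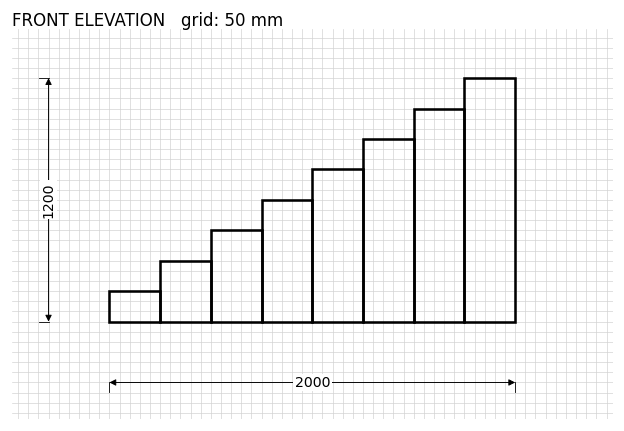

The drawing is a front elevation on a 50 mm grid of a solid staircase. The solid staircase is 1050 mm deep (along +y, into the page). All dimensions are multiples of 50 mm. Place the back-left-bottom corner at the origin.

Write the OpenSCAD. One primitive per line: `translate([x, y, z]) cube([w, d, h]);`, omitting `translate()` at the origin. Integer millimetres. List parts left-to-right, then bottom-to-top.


cube([250, 1050, 150]);
translate([250, 0, 0]) cube([250, 1050, 300]);
translate([500, 0, 0]) cube([250, 1050, 450]);
translate([750, 0, 0]) cube([250, 1050, 600]);
translate([1000, 0, 0]) cube([250, 1050, 750]);
translate([1250, 0, 0]) cube([250, 1050, 900]);
translate([1500, 0, 0]) cube([250, 1050, 1050]);
translate([1750, 0, 0]) cube([250, 1050, 1200]);


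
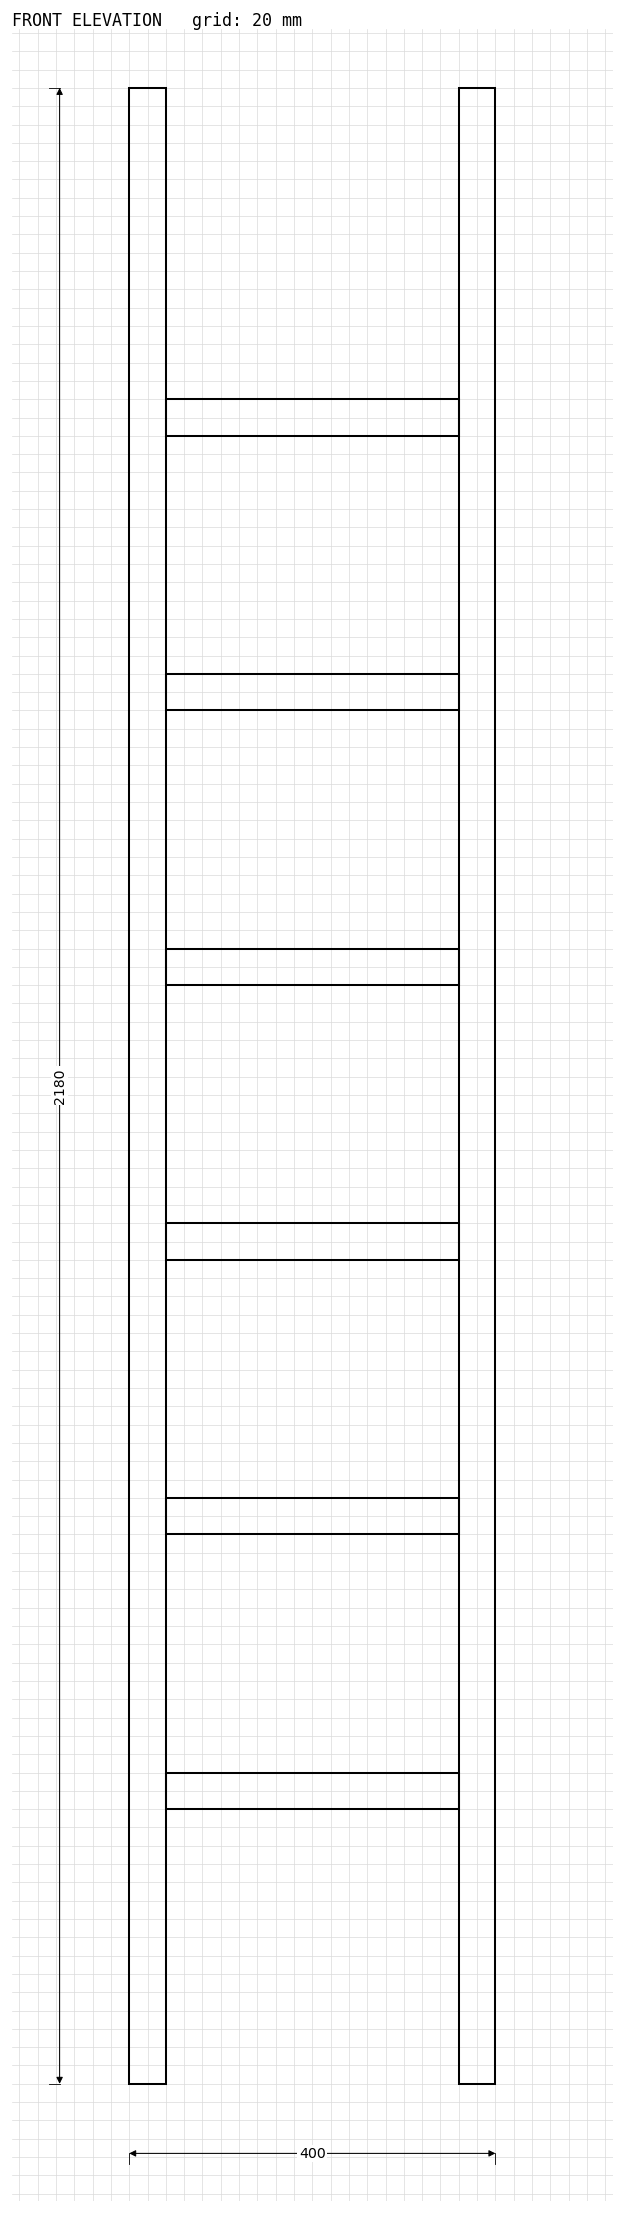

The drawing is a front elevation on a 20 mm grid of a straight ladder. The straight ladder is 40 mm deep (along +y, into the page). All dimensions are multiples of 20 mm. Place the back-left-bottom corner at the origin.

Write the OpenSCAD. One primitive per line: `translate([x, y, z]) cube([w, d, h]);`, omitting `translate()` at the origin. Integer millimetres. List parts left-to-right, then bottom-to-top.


cube([40, 40, 2180]);
translate([40, 0, 300]) cube([320, 40, 40]);
translate([40, 0, 600]) cube([320, 40, 40]);
translate([40, 0, 900]) cube([320, 40, 40]);
translate([40, 0, 1200]) cube([320, 40, 40]);
translate([40, 0, 1500]) cube([320, 40, 40]);
translate([40, 0, 1800]) cube([320, 40, 40]);
translate([360, 0, 0]) cube([40, 40, 2180]);
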